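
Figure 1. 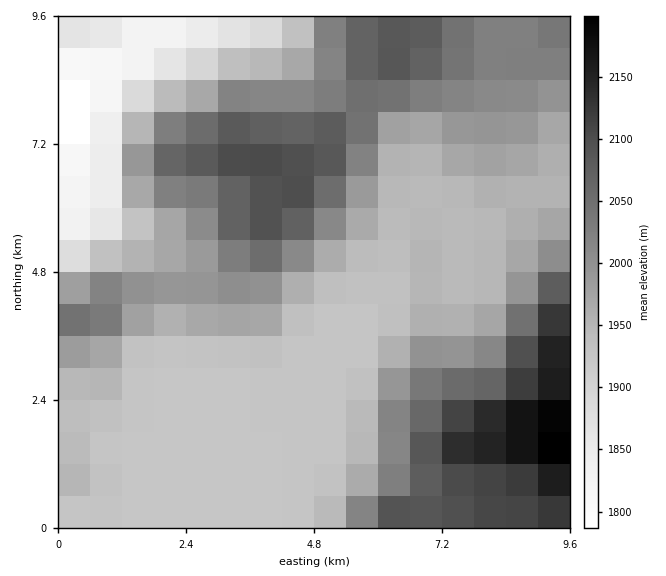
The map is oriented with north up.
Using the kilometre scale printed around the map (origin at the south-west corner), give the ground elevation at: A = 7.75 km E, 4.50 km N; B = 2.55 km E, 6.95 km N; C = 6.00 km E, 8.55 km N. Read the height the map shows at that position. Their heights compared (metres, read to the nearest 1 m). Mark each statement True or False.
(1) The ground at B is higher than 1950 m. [True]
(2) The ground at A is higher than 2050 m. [False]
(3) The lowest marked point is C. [False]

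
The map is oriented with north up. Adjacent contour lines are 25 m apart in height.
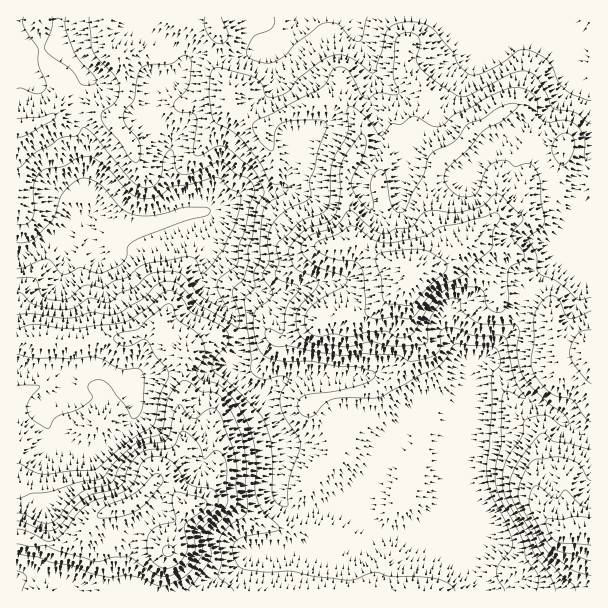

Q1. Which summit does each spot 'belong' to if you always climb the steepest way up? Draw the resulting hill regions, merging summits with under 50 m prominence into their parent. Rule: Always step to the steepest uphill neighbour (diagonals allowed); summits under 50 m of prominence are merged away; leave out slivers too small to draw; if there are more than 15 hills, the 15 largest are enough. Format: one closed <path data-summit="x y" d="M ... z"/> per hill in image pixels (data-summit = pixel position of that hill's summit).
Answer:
<path data-summit="591 531" d="M591 16l-574 0-1 239 5 1 8-3 33-18 10-13 17-8 6 0 18 12 24 0 30-6 15-6 27-3 21-9 15-10 31 0 6-4 12 0 15-4 29 2 22-4 8 20 7 2 15-4 8-2 2-4 0-15 7-28 1 10 5 5 39 10 13 2 10-16 17-17 15-7 14-12 22-12 11-10 0 3-4 4-8 18-2 11 0 12 14 33 9 5 10 2 4 9 8 9 6 1z"/><path data-summit="168 551" d="M189 214l-7 0-15 6-30 6-24 0-15-10-9-2-17 8-10 13-33 18-13 4 0 111 38 0 14 5 16-6 17 0 19 12 14 22 0 13-6 11-20 17-19 9-15-1-14-6-8-9-6-12-4-13 0-6-4 4-22-1 0 184 464 1 1-5-9-18-5-5-23-10-37-19-32-1-10-11-21-12-15-5-33 4-8-4-6-6-2-20 6-28 0-12-20-39-18-15-18-18 10-18-2-23-9-16-23-21-2-6-2-12 4-14 0-7-10-15-3-17z"/><path data-summit="411 269" d="M554 104l-11 10-22 12-14 12-15 7-17 17-10 16-13-2-39-10-5-5-1-10-7 28 0 15-2 4-8 2-15 4-7-2-8-20-22 4-29-2-15 4-12 0-6 4-31 0-24 14-18 6-15 1 5 6 3 17 6 9 16 7 8 8 14 19 25 23 12 19 7 21 0 32-2 8 17-6 31 2 6 24 4 11 2 2 15 1 11 5 23 17-1 8 10-11 8-16 8-9 4-1 15 0 14 5-2 22 21-49 1-21 8-6 11 0 39 40 28 14 9 8 18 12 10 3 0-225-7-2-8-9-4-9-10-2-9-5-14-33 0-12 2-11 8-18 4-4z"/>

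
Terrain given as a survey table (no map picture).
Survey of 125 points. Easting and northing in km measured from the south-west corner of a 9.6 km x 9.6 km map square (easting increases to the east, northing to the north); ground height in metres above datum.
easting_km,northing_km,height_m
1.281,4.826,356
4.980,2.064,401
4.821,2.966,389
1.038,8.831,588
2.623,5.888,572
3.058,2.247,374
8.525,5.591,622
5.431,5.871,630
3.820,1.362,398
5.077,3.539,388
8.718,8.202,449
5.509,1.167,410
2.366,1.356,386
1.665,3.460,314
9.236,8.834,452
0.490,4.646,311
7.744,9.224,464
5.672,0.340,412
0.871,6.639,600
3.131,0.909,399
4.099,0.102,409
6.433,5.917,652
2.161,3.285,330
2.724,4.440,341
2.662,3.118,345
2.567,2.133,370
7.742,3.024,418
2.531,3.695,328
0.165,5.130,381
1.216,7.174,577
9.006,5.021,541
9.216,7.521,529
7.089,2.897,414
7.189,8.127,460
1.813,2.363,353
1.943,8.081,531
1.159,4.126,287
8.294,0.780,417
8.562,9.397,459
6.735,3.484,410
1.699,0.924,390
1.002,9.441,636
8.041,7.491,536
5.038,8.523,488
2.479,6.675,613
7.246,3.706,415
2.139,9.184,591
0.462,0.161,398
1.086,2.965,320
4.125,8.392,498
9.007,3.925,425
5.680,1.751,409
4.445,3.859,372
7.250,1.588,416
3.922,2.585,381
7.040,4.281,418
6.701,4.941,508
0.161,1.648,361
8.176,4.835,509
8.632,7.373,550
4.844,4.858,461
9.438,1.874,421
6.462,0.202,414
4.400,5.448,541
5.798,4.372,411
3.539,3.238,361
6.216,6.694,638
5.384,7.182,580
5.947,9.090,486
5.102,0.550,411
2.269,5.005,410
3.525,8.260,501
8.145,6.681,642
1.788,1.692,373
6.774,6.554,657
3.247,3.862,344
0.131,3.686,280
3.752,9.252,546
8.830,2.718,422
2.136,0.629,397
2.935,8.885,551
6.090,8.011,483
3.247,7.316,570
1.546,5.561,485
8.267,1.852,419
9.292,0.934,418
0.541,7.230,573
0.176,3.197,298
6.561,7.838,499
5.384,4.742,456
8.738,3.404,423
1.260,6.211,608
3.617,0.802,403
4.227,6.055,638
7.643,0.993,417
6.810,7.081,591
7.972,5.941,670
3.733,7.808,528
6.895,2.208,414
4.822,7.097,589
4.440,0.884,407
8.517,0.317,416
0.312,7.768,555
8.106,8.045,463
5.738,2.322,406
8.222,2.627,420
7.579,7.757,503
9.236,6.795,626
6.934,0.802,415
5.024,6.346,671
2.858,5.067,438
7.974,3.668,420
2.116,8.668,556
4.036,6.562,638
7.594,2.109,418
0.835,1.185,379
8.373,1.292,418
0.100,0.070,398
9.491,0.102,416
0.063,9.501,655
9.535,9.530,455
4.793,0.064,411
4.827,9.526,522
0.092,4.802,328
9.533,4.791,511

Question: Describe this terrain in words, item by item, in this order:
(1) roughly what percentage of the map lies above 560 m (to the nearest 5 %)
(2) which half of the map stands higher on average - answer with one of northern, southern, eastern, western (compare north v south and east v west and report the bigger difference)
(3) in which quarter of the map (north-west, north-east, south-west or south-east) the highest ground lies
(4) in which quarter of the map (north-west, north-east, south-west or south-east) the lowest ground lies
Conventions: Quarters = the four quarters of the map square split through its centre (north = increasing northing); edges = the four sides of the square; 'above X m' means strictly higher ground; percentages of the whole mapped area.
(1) Roughly 25 % of the ground is higher than 560 m.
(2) Taken as a whole, the northern half is higher than the southern.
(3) The highest point lies in the north-east quarter of the map.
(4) Look to the south-west quarter for the lowest ground.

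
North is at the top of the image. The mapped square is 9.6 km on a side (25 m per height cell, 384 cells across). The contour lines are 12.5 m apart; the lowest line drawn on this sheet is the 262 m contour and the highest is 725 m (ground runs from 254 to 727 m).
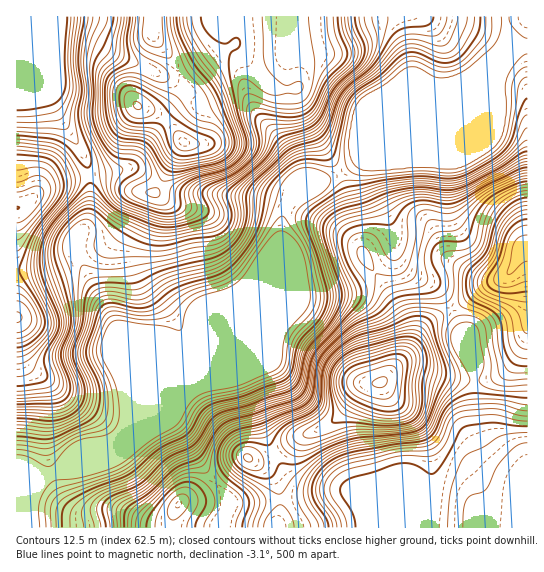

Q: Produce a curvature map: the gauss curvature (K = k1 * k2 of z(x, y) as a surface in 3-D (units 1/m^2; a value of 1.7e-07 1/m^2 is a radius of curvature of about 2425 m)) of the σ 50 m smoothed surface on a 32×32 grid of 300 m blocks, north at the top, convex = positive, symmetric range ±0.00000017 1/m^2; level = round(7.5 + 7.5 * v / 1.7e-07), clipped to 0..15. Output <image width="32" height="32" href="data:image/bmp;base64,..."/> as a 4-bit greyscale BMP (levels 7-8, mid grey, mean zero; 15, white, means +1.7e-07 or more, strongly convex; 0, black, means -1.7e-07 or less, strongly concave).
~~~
<image width="32" height="32" href="data:image/bmp;base64,Qk12AgAAAAAAAHYAAAAoAAAAIAAAACAAAAABAAQAAAAAAAACAAATCwAAEwsAABAAAAAAAAAAAAAAABEREQAiIiIAMzMzAERERABVVVUAZmZmAHd3dwCIiIgAmZmZAKqqqgC7u7sAzMzMAN3d3QDu7u4A////AHeIiHqHaIZ6mKlXiId4h3d2iFZ2a8hppGZpd3iIeId4d1dniIrXWHRlbJh4h3iHiIdoiKiIkQemdFuoeId3d4imWIiIeHAv9lVYqHqVWIeIhkuWd1ann8A8l2doYCeHeId3Rmh513p0fFQ0i+d8iHeHmkV3iGJHd3gAJ537eoiImMxld4d0WqacROuZdkRGh4nYZneId3iH/4/7m3h0VodBCbp4iIiIeOc/+nvJZ3h4hkirh4d3iIdQCIh5qJp3id7Xa6d3d4iHdZpGh0NbqXjbhmqnZoiIiHjLI3d4InlVh3U2eYiKd3iIujRmeHNZdheGRnh3eHR3iHhmV4eXnccnl2iHd3iGeIiXmXh3g1ZXRtl4d3eIiHiKmKqIiJfKiVXdlmdVd4t2hlq5d4d3h7uni/dXjZa8dlM5mGZ6ZGZ6i6Qk/Mt4dXh2d2d4rVFZioqzA5pQKkFqqYk2Z4iJeYp6llU9YWe6d420Ood1nrh1iIaVTJz6/2VJYniId3iLoHdkaYgmt95RB1KIiIiIiMGHZGi9Q3lHp2mViIiIiIiHiIZ334d4dlec5++HiIiIhYirmfuGeYVYeaKdZ4d3d3mIh2Nyh2dmd4djh1e4RXd4iHeHYXZod4eHeflGqKp3d4h3h2u2iIiHd3d3NFaIdneIiFimhqmHeHd3eoZoiId4"/>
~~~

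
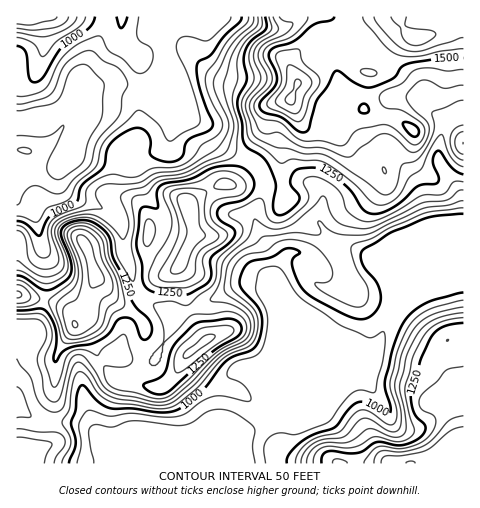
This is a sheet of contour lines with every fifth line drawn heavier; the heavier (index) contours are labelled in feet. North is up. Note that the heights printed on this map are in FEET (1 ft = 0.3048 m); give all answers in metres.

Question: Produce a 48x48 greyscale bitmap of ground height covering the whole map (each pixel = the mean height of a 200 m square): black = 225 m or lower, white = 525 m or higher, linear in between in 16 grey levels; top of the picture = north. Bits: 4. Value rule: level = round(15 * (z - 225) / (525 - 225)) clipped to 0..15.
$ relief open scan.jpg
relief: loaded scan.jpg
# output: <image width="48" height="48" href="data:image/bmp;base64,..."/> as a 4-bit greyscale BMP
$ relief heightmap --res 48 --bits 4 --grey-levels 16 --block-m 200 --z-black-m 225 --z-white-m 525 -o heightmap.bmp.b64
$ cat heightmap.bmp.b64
<image width="48" height="48" href="data:image/bmp;base64,Qk32BAAAAAAAAHYAAAAoAAAAMAAAADAAAAABAAQAAAAAAIAEAAATCwAAEwsAABAAAAAAAAAAAAAAABEREQAiIiIAMzMzAERERABVVVUAZmZmAHd3dwCIiIgAmZmZAKqqqgC7u7sAzMzMAN3d3QDu7u4A////AHd2VDMiIiIiIiIiIiI0RFeImImaq7u7u3d2ZUMiIiIiIiIiIiM0RFZ4h3iZmZqru2ZmZUMiIiIiIiIiIiMzREVmZneHd4iau2ZVVUMiIiIiIiIiIiIzMzNEVWZmZniJqlVVVDMzMyIzMzIiIiMzMzMzRVZVVniJmlVVVUMzQzRERDMiIzMzMzMzNFVERoiZmVVWZUNEVVVmZUMzMzMzMzMzNEREVomZmVVndURFZ3eIdlQzMzMzMzMzMzM0V4mZmVVndkRXeIiIh2VEMzMzMzMzMzM0V4iZmVZndlVnd3d4iIZUMzMzMzMzMzM0VniJmWZnhlZ3d3d3iZhlQzMzMzMzMzM0VniJmWZnh2Z3d3d3iZmGVEMzMzMzMzMzRniImWZniId3d3d3iZmYdlQzMzMzMzMzRXeImWZniamId3iHeJmZmHVDMzMzMzMzRWeImWZnirqph3iHd4iZmHZDMzMzMzMzRFZ4iGZnmrqpiIiHd3eIiHVDMzMzNERDNFVnd4iImqqqmIh3d3d3d2VDMzM0RFREM0RVZqmZmqqqmYd3d3dmZlQzMzREVVVEMzRERamIiau6qHeIiIh2VUMzM0RVVVVEMzMzRJh3eJu7qHiZmZmHVEMzM0VVVVVDMzMzM3dmZ5u7l3iZqqmHZEMzNEVFVVRDMzMzM2ZVZ5u6h3iJqqmHZURDRERFVVQzMzMzM2VVaKu5d3iJmqmIdlVURERVVUQzMzMzM2VFabupdniYmqqZh2VVREVVVVRDMzMzM2VFebuodniYmaqpmHZmVVVVVWVUQzMzM1RFeJmHZniYiaqph3ZndmZmZmdmVEMzMzM0VndmZniIirqYd3Z3h2Zmd3d3ZlRERDMzRFVWZniImrqYh3d4iHZmd4iIh2ZVVSMzM0VWZnd4mqqZmId4iIdmd4iZmHd3ZiMyI0VWZmZ4mZmZmZh4iHdneImamYiHdiIiIjRVVVVnd4iZmYh4iHd3iJmqqYiIdyIiEiM0VUVVVWeIiIiIiIiImaqqqZiIiCIiERI0RURERFZnd3eImJmZmqqqqZmIiSIiIRI0RURENEVWZ4iJmaqqqqqqqqqImiIiIRIjRERENERVZ4maqru7u6qqqruYmxESIhEjNERDMzRFV4mqq8u7u7uqq8upmhERIhEiM0QzMzNEV4q7vMy7u7u7vLupmREREhEiIzMzMzNFZ5q8zdy7u7y7u7qZmSIiIREiIzMzMzNFZ5vN3ty7u7y7uqqqmTMyIRESIjMzMzRWZ5q83u3Lu7u7qqqqqkRDIhEiIjMzMzRWZ4mr3u3Mu7zLu6qqqkREMhEiIjMzMzRWZ4mrzu3MvMzMy7qqukREMiIiIzMzMzRVZ4mr3dzMzMzMzLu7u0RUQyIjM0QzM0RFZ4m83czMzMzMzMzMzERVQzMzNEMzM0REVom8zMzMzMzM3d3d3FVVVEMzREMzMzM0RXiau8zMzMzN3u7u3WZmZVRDREMzMzMzRFaJqrzMzMzd7u7u3Xd3dlVEREMzMzMzNEZ5qqvMzMze7u7d3Q=="/>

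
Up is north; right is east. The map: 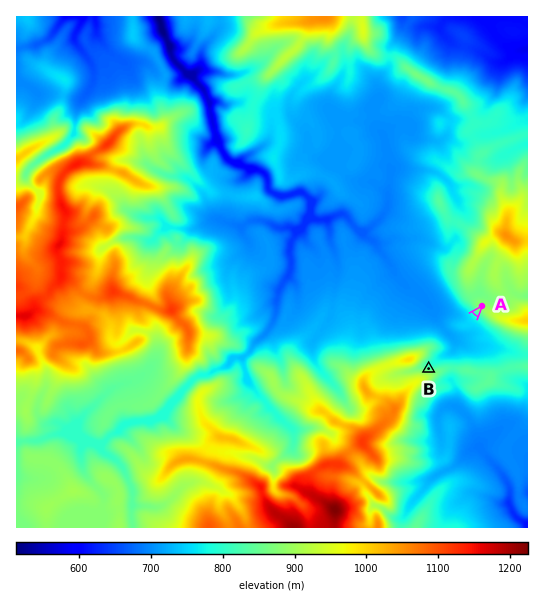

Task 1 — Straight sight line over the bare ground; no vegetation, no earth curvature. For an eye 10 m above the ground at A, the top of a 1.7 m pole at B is in view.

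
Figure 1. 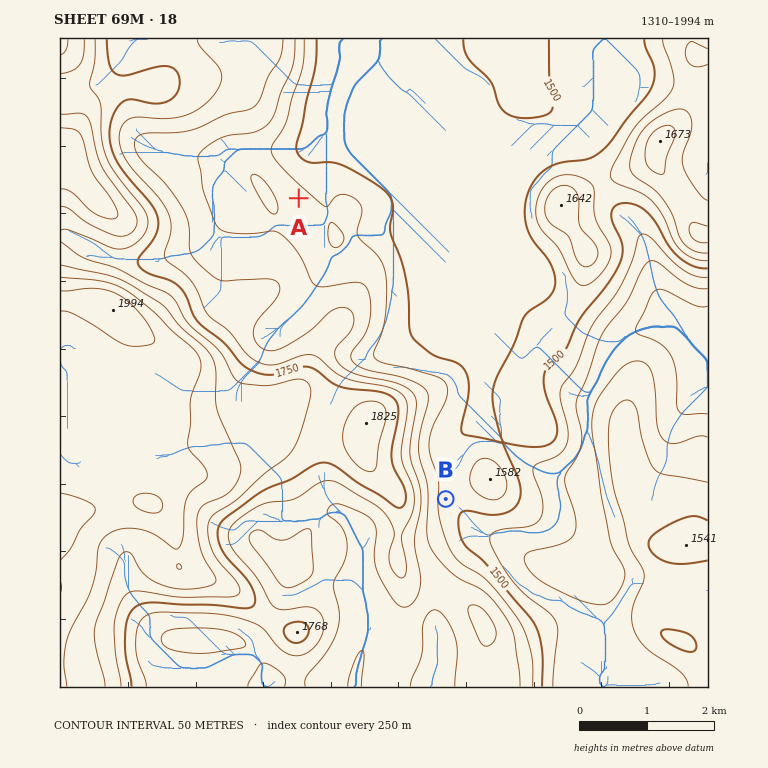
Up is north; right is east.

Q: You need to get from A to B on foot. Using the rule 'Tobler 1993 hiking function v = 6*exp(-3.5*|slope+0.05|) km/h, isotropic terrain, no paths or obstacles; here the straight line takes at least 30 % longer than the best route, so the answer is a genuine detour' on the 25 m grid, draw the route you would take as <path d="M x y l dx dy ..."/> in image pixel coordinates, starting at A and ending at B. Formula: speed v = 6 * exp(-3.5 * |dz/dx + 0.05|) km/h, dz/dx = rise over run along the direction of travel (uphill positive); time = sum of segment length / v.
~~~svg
<path d="M299 198l25 25 44 22 17 17 51 102 5 5 10 20 0 25-5 11 0 74"/>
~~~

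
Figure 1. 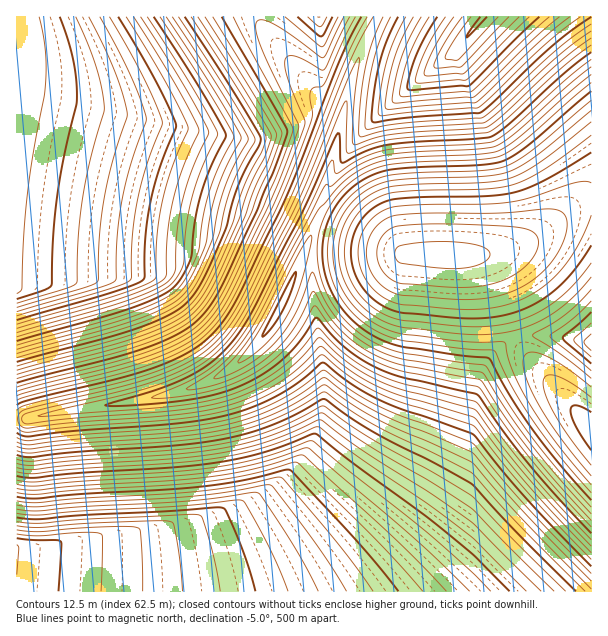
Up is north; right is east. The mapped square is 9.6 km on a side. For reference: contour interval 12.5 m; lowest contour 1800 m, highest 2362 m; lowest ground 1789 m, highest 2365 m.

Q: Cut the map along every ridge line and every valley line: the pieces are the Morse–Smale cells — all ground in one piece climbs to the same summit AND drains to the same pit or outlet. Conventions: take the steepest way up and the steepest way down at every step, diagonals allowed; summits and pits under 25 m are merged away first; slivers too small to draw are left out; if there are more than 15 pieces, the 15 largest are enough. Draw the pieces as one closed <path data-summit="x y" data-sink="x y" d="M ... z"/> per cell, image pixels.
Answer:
<path data-summit="447 255" data-sink="17 549" d="M317 236l-7 3-20 48-26 49-27 28-15 10-25 12-45 12-95 14-41 8 1 172 306 0 13-6 26-16 16-14 32-34 29-40 13-24 12-29 10-36 12-30 15-17 17-8-8-33-16-39-9-10-81-2-18-6z"/><path data-summit="447 255" data-sink="17 41" d="M258 16l-242 1 1 403 135-22 45-12 25-12 15-10 21-20 12-17 20-40 16-39 6-12 90 16-18-17-56-44 0-12 16-72-28-14-51-63z"/><path data-summit="447 255" data-sink="483 17" d="M591 16l-213 0-17 35-11 32-19 81-3 27 47 37 30 26 65 2 33-4 28-12 44-35 10-5 6 0z"/><path data-summit="591 431" data-sink="17 549" d="M518 338l-17 8-15 17-12 30-10 36-12 29-36 57-38 41-16 14-38 22 268-1 0-163-58-65-11-13z"/><path data-summit="447 255" data-sink="591 344" d="M591 200l-6 0-10 5-30 25-29 17-19 6-19 2 11 4 10 16 20 63 9-2 26 0 38 6z"/><path data-summit="447 255" data-sink="318 17" d="M377 16l-117 0-1 4 11 16 46 57 28 13 17-55 17-33z"/><path data-summit="591 431" data-sink="591 344" d="M554 336l-26 0-7 1-3 4 16 22 57 64 1-83z"/>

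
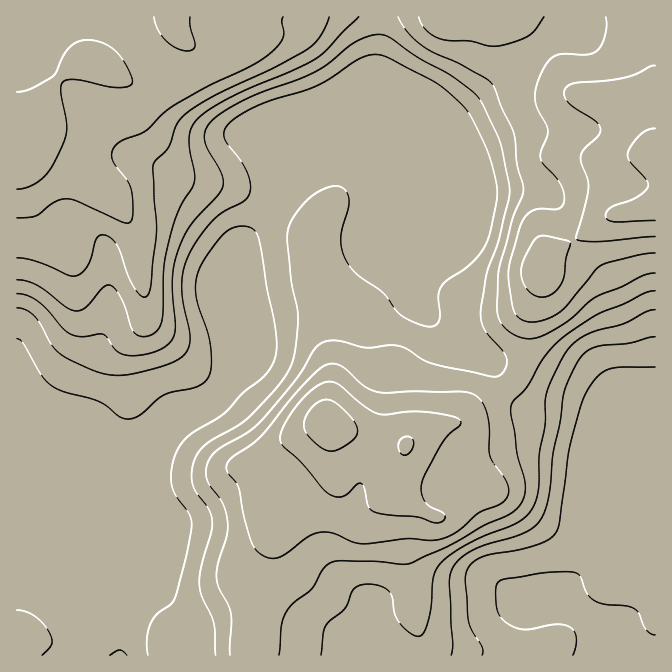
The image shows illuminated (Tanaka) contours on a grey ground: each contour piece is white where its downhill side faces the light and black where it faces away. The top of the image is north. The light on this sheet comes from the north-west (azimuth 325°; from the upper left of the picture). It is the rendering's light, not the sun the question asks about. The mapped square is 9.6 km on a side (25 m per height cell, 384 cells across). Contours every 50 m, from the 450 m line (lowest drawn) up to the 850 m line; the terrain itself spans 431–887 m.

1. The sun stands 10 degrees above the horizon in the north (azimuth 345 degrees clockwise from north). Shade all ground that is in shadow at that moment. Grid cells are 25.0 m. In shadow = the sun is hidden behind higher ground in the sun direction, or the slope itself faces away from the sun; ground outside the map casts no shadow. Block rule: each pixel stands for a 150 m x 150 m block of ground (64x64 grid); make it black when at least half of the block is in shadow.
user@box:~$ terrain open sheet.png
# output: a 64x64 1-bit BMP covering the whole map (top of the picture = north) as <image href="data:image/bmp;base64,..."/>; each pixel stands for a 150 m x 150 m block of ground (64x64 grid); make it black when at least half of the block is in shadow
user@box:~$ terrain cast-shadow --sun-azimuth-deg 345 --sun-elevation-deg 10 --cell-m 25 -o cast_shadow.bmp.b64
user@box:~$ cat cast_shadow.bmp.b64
<image width="64" height="64" href="data:image/bmp;base64,Qk0+AgAAAAAAAD4AAAAoAAAAQAAAAEAAAAABAAEAAAAAAAACAAATCwAAEwsAAAIAAAAAAAAA////AAAAAAAAAAAAAAAAAAAAAAAAAAAAAAAAAAAAAAAAAAAAAAAAAAAAAAAABwAAAAAAAAAPwAAAAAAAAB/wAAAAAAAAP/AAAAAAABB/+AAAAAAAMH/4AAAAAAAw//gAAAAAAAD/+AAAAAAAAD/4AAAAAAAAB/gAAAAAAAAB8AAAAAAAAAAAAAAAAAAAAAAAAAAAAAAAAAAAAAAAAAAAAAAAAAAAAAAAAAAAAAAAAAAAAAAAAAAAAAAAAAAAAAAAAAAAAAAAAAAAAAAAAAAAAAAAAAAAAADAAAAAAAAAAeAADgAAAAAD4AAfAAAAAAfwAB8AAAAAB/gADwAAAAAP/AAGAAAAAB/8AAAAAAAAH/5AAAAAAAAP/8AAAAAAAAf/wAAAAAAAAf/AAAAAAAAAf4AAAAAAAAADAAAAAAAAAAMAAAAAAAAADwAAYAAAAAAfAAB4AAAAAD8AAHwAAAAAHwAAPAAAAAAAAAA8AAAAAAAAAAgAAAAAAAAAAAAAAAAAAAAAAAAAAAAAAAAAAAAAAAAAAAAAAAAAAAAPwAAAAAAAAH/gAAAAAAAA//gAAAAAAAD//AAAAAAAAf/+AAAAAAAA//8AAAAAAAB//4AgAAAAAB//wHAAAAAAB//g8AAAAAAA/+DwAAAAAAAf8OAAAAAAAAPwAAAAAAAAAGAAAAAAAAAAAAAAAA=="/>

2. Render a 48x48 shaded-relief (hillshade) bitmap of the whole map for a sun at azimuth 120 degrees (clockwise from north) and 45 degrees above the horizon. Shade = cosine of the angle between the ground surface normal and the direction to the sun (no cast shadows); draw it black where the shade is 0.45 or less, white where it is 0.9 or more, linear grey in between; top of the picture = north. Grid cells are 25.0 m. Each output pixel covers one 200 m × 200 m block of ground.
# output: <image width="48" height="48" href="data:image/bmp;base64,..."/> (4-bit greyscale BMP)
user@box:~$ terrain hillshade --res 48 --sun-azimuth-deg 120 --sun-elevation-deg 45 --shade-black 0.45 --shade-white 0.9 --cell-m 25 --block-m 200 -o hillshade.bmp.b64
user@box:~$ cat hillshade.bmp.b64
<image width="48" height="48" href="data:image/bmp;base64,Qk32BAAAAAAAAHYAAAAoAAAAMAAAADAAAAABAAQAAAAAAIAEAAATCwAAEwsAABAAAAAAAAAAAAAAABEREQAiIiIAMzMzAERERABVVVUAZmZmAHd3dwCIiIgAmZmZAKqqqgC7u7sAzMzMAN3d3QDu7u4A////AJmZmql2eZdUWKuqqpmZiJu7qpmImamZiJmZmql2eJdUV6u6qpmYiKu7qZmIiZmZiJmZmZh2eIdlV5u6qqmYiavLqZmIiZmZiIiZmZh2d3dmeJq7qqqYiKvMupmYiJmZmYiZmZiHd2ZniJqru6qYiavMupmZmIiZmYmZmZiHdlVWiZqqu6qpmbzMupmZmYiJmZmZmZmIdlRFeJmqu6qqmr3ty6qpmZiImZmZmZmIh1Q0aJmqqqqqqr3u3Lu6qph3iJmZmZmIh2REV4mqqpmqqrzv7czLuqmHd4iZmZmYh2VEV4mqqZmqqprO7d3cuqmYh4iZmZmZiHZUVompmZiZqpmszd3ty6mZiIiZmZiIiHZlZniZmZmImpmZq83u26mZmZmZmYiIh2Vnd3iIiZmImqmIirze26qZmZmZmYiIh1RXiIiIiamHm7uYiavN26mZmZmZmYiIh1M1eIiIiaqXisupmqvN26mZmZmIiJmYh1MiRWeIiaqYibu6q6q93KmZmZmIiImZmHUyIjRniaqYeKuqu7q83KmZmZmYiImamYdkMhE1eZqXZ4mZu7q83LmZmZmZmYmaqZiHUxACaJmHZnd4q6q8zLqZmYiJmZmaqpmYdTAAN5mHdmZniqq8zLqZmYiJmZqqqqqph1IAJomId3d3iIm83MupmYeImZq7u7upmHQiNYmIiIiIiHis3cuqqXd4mYmrzMupmYZDRoiIiIiIiIis3cuqqnd4mYeKzMypmYZVV4iHiIh4iIms3ty7undnmpd5zcupmYZWd4iIiId3d3is3ty7u4dnm6dpzcupmYZneImZmId3ZVeb3tzMy4h4q6dpzduZmIZniJmZmYd3ZEaKzdzMzJiIq6h53tuZmHZniZmZmId3UzV6vMy8zJmJq6d63uyZmHZniZmZmId2UiN5q8u7u5mZq6d63u2pmHZniZmZmYh2QQJoq7uru5mZq6d63u3KmHZomamZmZiHUQFYmqu7u5mZq6iKze3bmHZomqqZmZmYYgFXiImru5mZqpmrzN3cuYdniaqpmZmZdABHdleaqqqpmZq7u8zcu5d3iaqpmZmZhRFHdkV4ibuqmJq7u7vMy6h3eJmpmZmZhjNXdlZ3eLu6mJqru6q7u6mHeImamZmZhkRnd2d4iKu6mZqqq6qqqpmIiImaqZmZhjRnd3eIiKqqqquqq7uqqZiIiIiZqZmYdURnd2d3eJqqqru7vMy6qZiIiIiJmZmYdVVnd2Zmd5mqmaqrzN3cupmYiIiJmZmIZVZ3d3d3d4iamZmrzN7u26mZmIiImZmHZWd3iIiIiIiZmZmavN3u7cu6mZiImZiHZmd3d4iIiIiJmZmZmrzd7t3Mu5mImZh3d3d2Z3d4iIiImZmZmZq83e3d3LqZmYiIiIh2ZnZniJiIiJmZmZmqvN3d3dupiIiImZmHd3dneJmIiImZiJmZmrvM3ty5h3iZmZmYiIh3d5mYiImYiJqYiJqrzdy5d3ipmZmZmYh3d5mZmYmIiaqYiJmavMy5dnmqmZmZmZiHeA=="/>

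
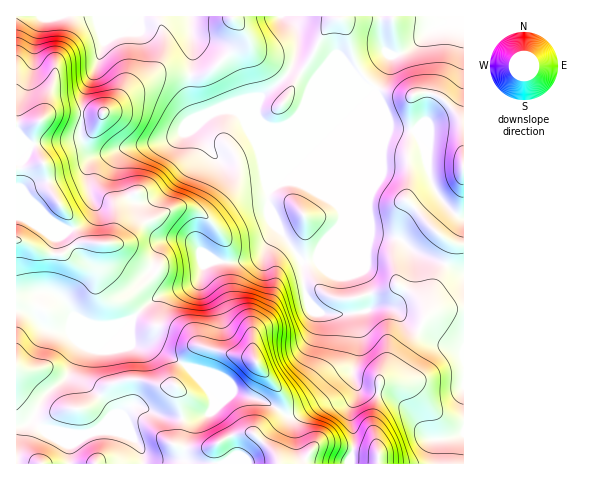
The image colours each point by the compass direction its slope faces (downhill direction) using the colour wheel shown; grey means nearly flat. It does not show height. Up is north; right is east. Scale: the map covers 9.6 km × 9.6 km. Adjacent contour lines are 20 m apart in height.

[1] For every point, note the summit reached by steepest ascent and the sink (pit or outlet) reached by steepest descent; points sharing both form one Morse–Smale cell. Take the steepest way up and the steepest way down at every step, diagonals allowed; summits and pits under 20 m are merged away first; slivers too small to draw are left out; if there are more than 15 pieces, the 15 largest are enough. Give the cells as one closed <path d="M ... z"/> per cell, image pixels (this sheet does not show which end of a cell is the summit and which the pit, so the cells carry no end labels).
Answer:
<path d="M376 93l-2 53-32 77-17 18-10 19-13 2-23-34-19 27-23 7-28 0-5 3-2 9-7 9-36 13-18 13-9 10-8 4-12 2-17 0-10-2-15 7-20 0-5-2-16-17-12-1-1 115 8 1 9-8 9 11 28 5 18 0 10-5 8-8 16-6 11-11 39 14 35-3 6-8 0-11-13-18 31 14 33 9 23 15 6 0 33-17 18-21 9-6 4 12 5 5 31 7 17 16 20 26 12 1-1 25 22 0 1-246-9-4-19-22-7-18-5-28-8-14-26-4z"/><path d="M374 90l-90 37-14 0-11-7-29-11-17 4-20 17 10 16-4 8-37 38-19 11-7 0-7-6-8-21 1-19 11-10-10 1-29 10-6 8-1 13 7 32-10 13-11 6-21-2-28-11-8 0 0 92 13 2 16 17 5 2 20 0 15-7 10 2 24-1 13-5 9-10 18-13 36-13 7-9 2-9 5-3 28 0 23-7 18-25-10-24 1-16 12-8z"/><path d="M140 16l-124 1 1 200 7 0 28 11 21 2 11-6 8-8 2-12-6-16-1-17 3-9 4-4 11-4-14-2-10-12-1-14 2-28 14-31 9-26 25-13z"/><path d="M353 372l-9 6-18 21-33 17-6 0-23-15-33-9-30-13 12 17 0 11-6 8-35 3-39-14-11 11-16 6-7 7 18 2 14 6 11 15 2 13 206 0 4-19-3-39 6-11 0-11z"/><path d="M190 16l-49 0-11 12-25 13-9 26-14 31-2 39 5 9 6 6 14 2 22-7 39-6 28-13 16-13-11 1-8-19-1-21 3-34z"/><path d="M452 16l-164 0 9 13 1 13-2 14-8 18-28 24-4 10 3 11 11 8 14 0 91-37 12-22 4-12 8-2 12-5 16-17 17-8z"/><path d="M463 16l-10 0-9 8-17 8-16 17-12 5-8 2-4 12-13 22 15 37 27 5 8 14 5 28 7 18 9 12 10 10 7 4 2-1z"/><path d="M287 16l-96 1 2 33-3 40 9 26 31-7 29 10-3-11 4-10 28-24 8-18 2-14-1-13z"/><path d="M375 91l-5 2-102 100 0 13 8 18 26 38 13-2 3-3 7-16 14-14 7-13 29-73z"/><path d="M357 385l0 10-6 11 0 15 3 13-3 30 90-1 0-25-11 0-20-26-17-16-9-3-19-3z"/><path d="M194 128l-28 13-35 7-8 6-2 7 0 15 6 18 6 8 10 1 15-7 41-42 4-8-10-15z"/><path d="M103 429l-15 5-18 0-26-4 26 16 0 18 73-1-1-12-11-15-14-6z"/><path d="M33 418l-9 8-8 0 0 37 53 1 1-18-22-12z"/>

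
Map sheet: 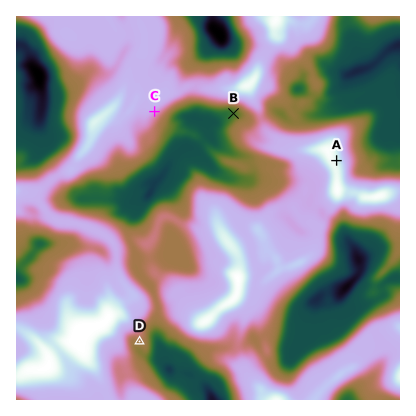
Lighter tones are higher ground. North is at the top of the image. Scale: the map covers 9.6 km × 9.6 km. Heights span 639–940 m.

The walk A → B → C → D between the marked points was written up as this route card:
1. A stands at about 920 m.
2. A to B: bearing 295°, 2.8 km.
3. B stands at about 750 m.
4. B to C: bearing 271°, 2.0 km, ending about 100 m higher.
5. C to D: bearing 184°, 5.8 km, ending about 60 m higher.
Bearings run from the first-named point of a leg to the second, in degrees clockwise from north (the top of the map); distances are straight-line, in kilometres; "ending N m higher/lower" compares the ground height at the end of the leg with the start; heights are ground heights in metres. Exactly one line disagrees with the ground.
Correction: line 5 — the sense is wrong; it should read lower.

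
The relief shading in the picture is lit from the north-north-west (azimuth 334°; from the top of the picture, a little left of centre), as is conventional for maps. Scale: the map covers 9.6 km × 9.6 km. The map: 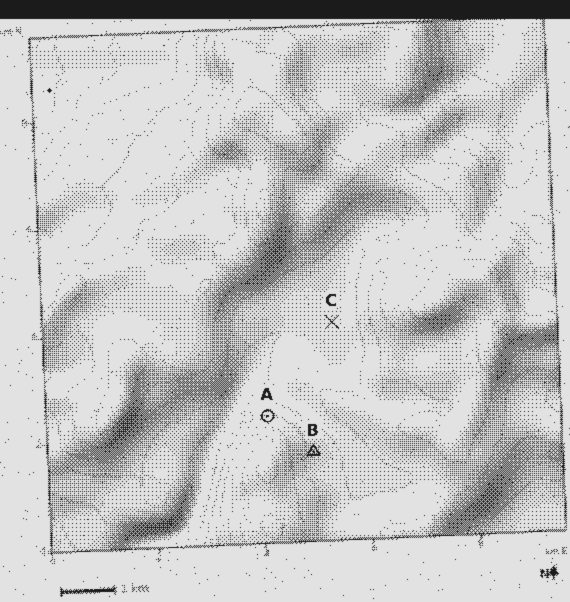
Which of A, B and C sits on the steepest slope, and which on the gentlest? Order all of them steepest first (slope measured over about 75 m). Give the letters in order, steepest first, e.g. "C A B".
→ A B C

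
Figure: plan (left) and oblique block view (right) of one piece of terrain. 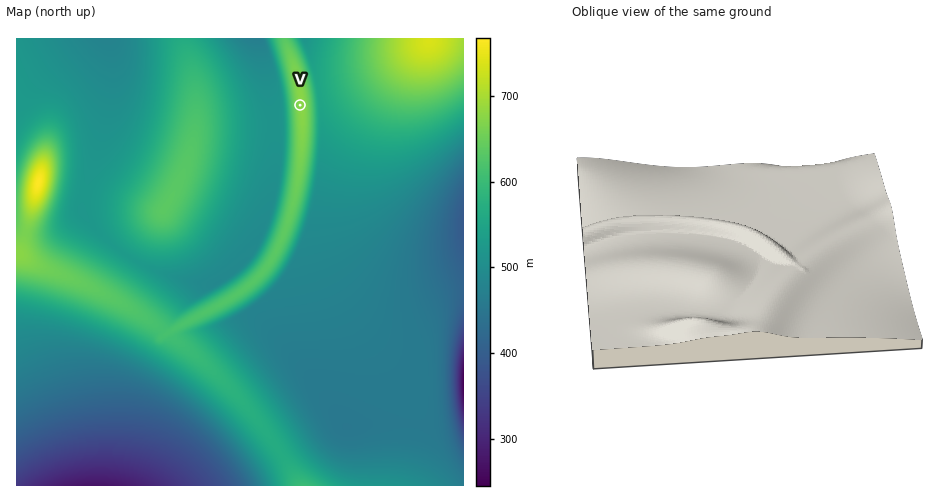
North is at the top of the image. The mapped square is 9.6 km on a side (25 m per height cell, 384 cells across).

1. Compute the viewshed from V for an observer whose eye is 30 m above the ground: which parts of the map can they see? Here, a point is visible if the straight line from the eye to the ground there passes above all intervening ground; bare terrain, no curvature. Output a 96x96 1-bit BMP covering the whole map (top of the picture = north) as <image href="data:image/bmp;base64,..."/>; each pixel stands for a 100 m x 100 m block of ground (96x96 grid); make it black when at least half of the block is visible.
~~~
<image width="96" height="96" href="data:image/bmp;base64,Qk2+BAAAAAAAAD4AAAAoAAAAYAAAAGAAAAABAAEAAAAAAIAEAAATCwAAEwsAAAIAAAAAAAAA////AAAAAAAAAAAAAAAAf/////8AAAAAAAAAf/////8AAAAAAAAAf/////8AAAAAAAAAf/////8AAAAAAAAAf/////8AAAAAAAAA//////8AAAAAAAAA//////8AAAAAAAAA//////8AAAAAAAAB//////4AAAAAAAAD//////4AAAAAAAAD//////wAAAAAAAAH//////gAAAAAAAAP//////gAAAAAAAAP//////AAAAAAAAAf//////AAAAAAAAA/g/////AAAAAAAAB+Af////AAAAAAAAD4Af////AAAAAAAAHgAP///+AAAAAAAAGAAP///+AAAAAAAAAAAP///+AAAAAAAAAAAH///+AAAAAAAAAAAH///+AAAAAAAAAAAH///+AAAAAAAAAAAH///+AAAAAAAAAAAH///+AAAAAAAAAAAH///+AAAAAAAAAAAH///+AAAAAAAAAAAD///+AAAAAAAAAAAD///+AAAAAAAAAAAD///+AAAAAAAAAAAD///+AAAAABAAAAAD////AAAAABwAAAAD////AAAAAH8AAAAD////AAAAAP/AAAAD////AAAAA//wAAAB////gAAAD//8AAAB////gAAAH//+AAAB////gAAAf///gAAB////wAAB////4AAB////4AAH////8AAB////8AAf/////AAB////8AB//////gAB////8AP//////wAB////8A//gAH//4AB////8H/8AAH//8AA////8f/wAAD//8AA////9//gAAD//+AA///////AAAD///AA//////+AAAD///AA//////8AAAD///gA//////4AAAH///gA////9/wAAAH///wA////8/gAAAP///wA////8fgAAAf///wA////wfgAAA////4A////gfgAAB////4A///+APwAAB////4A///8APwAAD////8A///4APwAAD////8A///wAPwAAB////8A///wAP4AAB////8A///gAP4AAA////+A///gAH4AAAf///+A///AAH8AAAf///+A///AAH8AAAP///+A///AAH8AAAP///+A///AAH8AAAH////B///AAH8AAAH////B///AAH8AAAH///vB///AAD8AAAD///vB///AAD+AAAD///vB///AAD+AAAD///nB///gAD+AAAD///nB///gAD+AAAD///nh///gAD+AAAB///nh///gAD+AAAB///nh///wAD+AAAB///nj///wCD+AAAB///nj///wD/+AAAB///nj///wD/+AAAB///nj///4D/+AAAB///Hj///4D/+AAAB///Hj///4D/+AAAB///HD///4D/+AAAB///PD///8D/+AAAB///PD///8D/+AAAB///OH///8D/+AAAD//+eH///8D/+AAAD//+cH///8D/+AAAD//+8H///8D//AAAD///4H///4D//AAAH///4H///4D//AAAH///4H///4D//AAAH///wH///4D//AAAP///gH///wA="/>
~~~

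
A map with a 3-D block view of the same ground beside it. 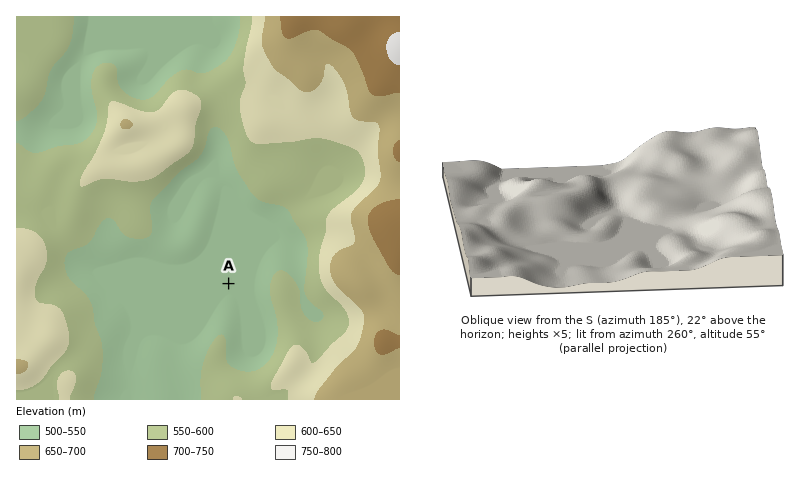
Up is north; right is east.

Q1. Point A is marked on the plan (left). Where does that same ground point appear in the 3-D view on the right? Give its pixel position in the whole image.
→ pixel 635 248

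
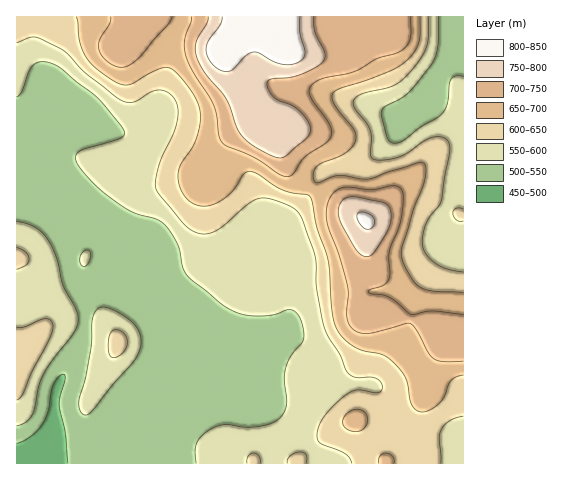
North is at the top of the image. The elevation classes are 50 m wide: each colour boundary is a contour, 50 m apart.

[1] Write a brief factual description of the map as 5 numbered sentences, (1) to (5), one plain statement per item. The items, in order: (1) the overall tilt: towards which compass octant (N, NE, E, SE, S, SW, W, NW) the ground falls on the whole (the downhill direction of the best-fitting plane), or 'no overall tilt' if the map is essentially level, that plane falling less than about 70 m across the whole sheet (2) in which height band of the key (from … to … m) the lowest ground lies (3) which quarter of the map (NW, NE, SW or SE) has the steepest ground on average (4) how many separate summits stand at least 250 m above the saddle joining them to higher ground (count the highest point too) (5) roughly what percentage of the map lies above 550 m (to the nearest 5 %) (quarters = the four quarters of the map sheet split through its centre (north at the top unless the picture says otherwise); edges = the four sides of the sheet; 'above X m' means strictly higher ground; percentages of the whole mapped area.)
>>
(1) The general tilt is down to the south-west (the land rises towards the north-east).
(2) The lowest ground lies in the 450–500 m band.
(3) Slopes are steepest in the north-east quarter.
(4) There is 1 summit with 250 m or more of prominence.
(5) About 70 % of the map lies above 550 m.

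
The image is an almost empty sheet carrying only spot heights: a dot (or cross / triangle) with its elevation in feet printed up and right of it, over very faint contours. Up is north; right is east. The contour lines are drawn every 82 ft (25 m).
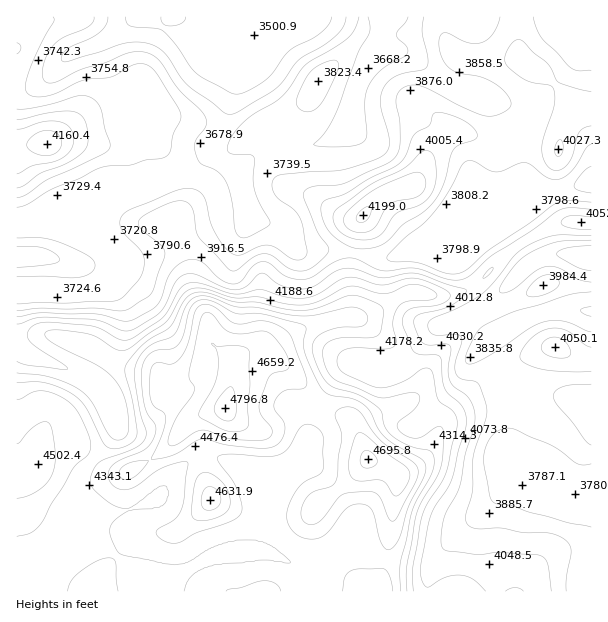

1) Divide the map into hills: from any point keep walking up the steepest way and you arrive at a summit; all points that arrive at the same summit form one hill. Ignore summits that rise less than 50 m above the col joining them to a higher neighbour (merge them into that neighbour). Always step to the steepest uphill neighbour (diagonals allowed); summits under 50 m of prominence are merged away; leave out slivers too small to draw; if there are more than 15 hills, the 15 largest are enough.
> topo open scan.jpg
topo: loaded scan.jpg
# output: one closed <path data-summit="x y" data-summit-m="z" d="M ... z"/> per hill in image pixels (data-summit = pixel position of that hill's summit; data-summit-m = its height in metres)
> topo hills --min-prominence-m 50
<path data-summit="225 408" data-summit-m="1462" d="M591 16l-337 1 0 18-16 40-14 47-8 15-8 7-6 17-20 13-21 7-9 0-23 9-15 8-8 8-4 9 1 21 18 22 0 12-7 12-13 7-21 3-64-1 1 301 575-1z"/><path data-summit="368 459" data-summit-m="1431" d="M473 319l-18 1-20 8-33 34-6 4-45-2-14 11-11 17-19 22 0 29-6 19-19 20-16 24-6 39-24 13 34-4 21 10 15 2 23-8 18-12 6 0 28 13 33 6 17 0 11-14 50-47 23-34 39 17 9 3 7-1-16-15-38-16-6-5 1-52 7-9-8-1-8-10-20-36 11-7-4-1z"/><path data-summit="363 215" data-summit-m="1280" d="M380 43l-8 10-16 31-8 38-10 12-23 11-22 0-14-3-16 8-17 13-18 2 13 18 6 17 13 22 18 4 8 8 4 9 6 5 7 4 36-2 45 9 38-12 125-53-1-2-10-4-12-6 2-66-7-7-46-17-15-2-17-10-30-25-12-5-15 0z"/><path data-summit="47 144" data-summit-m="1268" d="M254 16l-4 11-10 10-19 7-17 0-19-6-27-13-9-9-132 0-1 206 14 0 39-17 24 0 53-23 15-1 13-5 26-13 5-7 3-12 8-7 8-15 14-47 16-40z"/><path data-summit="210 500" data-summit-m="1412" d="M207 454l-10 2-9 6-18 17-9 14-12 9-14 6-18 4-12 0-19-18-1 19 12 30 14 9 12 10 48 9 14-1 27-11 22-1 24-11 6-16 2-24-7-9-16-29z"/><path data-summit="17 257" data-summit-m="1190" d="M116 196l-23 9-24 0-34 15-18 3-1 67 64 2 21-3 10-5 10-14 0-12-18-22-1-21 4-9z"/>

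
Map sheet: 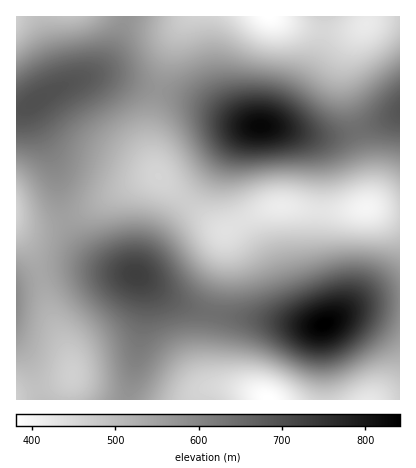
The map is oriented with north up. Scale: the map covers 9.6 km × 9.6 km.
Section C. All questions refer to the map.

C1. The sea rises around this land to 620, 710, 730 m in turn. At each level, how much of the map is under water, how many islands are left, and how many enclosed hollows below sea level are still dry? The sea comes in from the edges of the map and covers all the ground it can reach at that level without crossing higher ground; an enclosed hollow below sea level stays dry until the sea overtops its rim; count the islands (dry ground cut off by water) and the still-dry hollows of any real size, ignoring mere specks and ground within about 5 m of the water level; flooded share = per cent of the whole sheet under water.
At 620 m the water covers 71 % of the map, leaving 1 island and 0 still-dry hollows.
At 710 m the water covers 92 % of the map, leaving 3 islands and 0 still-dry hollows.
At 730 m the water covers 94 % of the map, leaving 2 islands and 0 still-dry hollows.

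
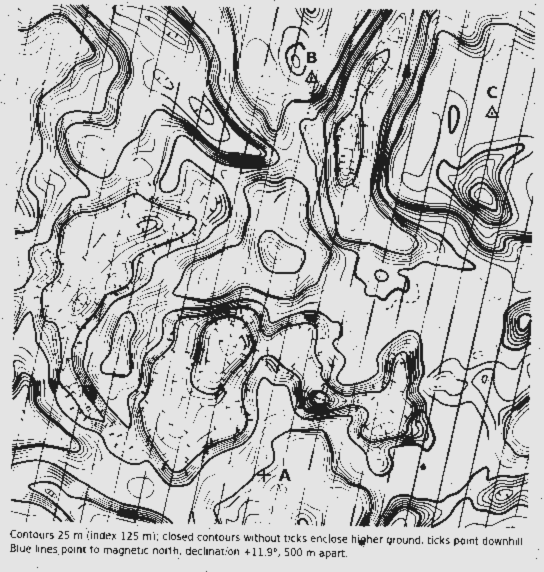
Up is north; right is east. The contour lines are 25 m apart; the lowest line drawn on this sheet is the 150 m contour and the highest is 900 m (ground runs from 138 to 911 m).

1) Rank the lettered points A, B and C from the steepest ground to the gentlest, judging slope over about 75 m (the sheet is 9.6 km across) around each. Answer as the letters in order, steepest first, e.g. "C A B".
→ A B C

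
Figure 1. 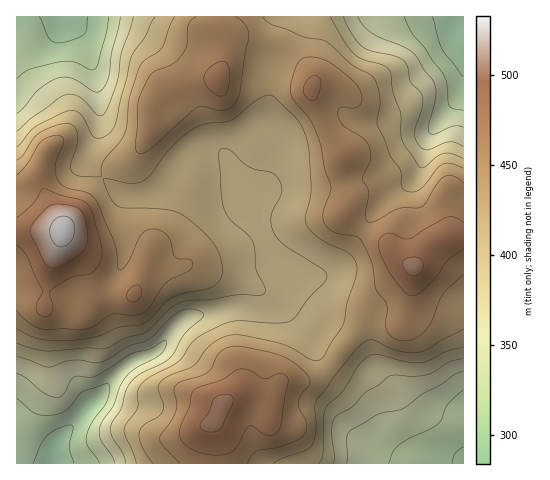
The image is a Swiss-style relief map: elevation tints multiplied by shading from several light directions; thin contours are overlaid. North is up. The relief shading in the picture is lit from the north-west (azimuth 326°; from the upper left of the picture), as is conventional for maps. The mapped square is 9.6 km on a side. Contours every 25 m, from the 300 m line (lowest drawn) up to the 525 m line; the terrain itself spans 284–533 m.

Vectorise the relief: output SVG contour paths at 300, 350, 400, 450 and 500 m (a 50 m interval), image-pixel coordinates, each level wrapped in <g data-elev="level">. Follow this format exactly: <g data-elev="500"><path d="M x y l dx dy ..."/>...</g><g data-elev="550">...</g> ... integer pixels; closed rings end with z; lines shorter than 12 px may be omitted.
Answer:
<g data-elev="300"><path d="M33 463l8-18 5-8 10-8 14-4 3 1 0 2-4 20 5 15"/><path d="M452 463l3-9 8-7"/><path d="M463 77l-21-27-10-33"/><path d="M88 17l-1 12-4 6-11 5-13 3-6-1-4-3-10-22"/></g><g data-elev="350"><path d="M347 463l1-7-1-18 4-8 27-16 26-6 19-15 18-9 14-10 8-3"/><path d="M17 373l9 5 20 16 7 3 6 0 5-4 6-12 4-4 4-1 12 1 6-1 34-22 20-5 12-8 4-1 0 7-5 7-25 14-10 9-7 11-6 18-12 18-2 7 1 7 12 18 3 7"/><path d="M463 127l-9-1-19 8-5-1-2-7 8-31-1-8-2-6-20-28-10-7-30-12-9-8-6-9"/><path d="M120 17l-8 36-3 24-7 13-4 2-3 0-21-13-7-2-8 1-9 3-11 8-15 19-7 5"/></g><g data-elev="400"><path d="M319 463l2-3 2-6 0-35 2-10 4-6 13-11 16-25 7-9 6-3 6-1 29 8 14 1 10-3 17-9 16-4"/><path d="M17 343l15 5 14 3 39-3 20 0 20-10 21-6 23-23 12-7 9-2 21-1 26-4 21 1 5-2 2-6-9-18-1-20-2-8-6-8-17-14-7-13-2-15-2-37 0-4 4-3 6 1 20 18 8 3 13 2 6 3 4 7 2 8-2 6-9 19 0 9 3 8 11 14 38 24 4 4-1 6-17 17-12 19-6 5-15 2-38-2-15 3-26 14-7 6-7 13-5 5-35 20-5 9-1 18-11 15-2 6 1 5 11 28"/><path d="M463 158l-11-4-7-1-8 4-12 10-4 1-2-1-17-27-1-27-8-21-4-22-5-4-21-6-9-6-8-11-16-26"/><path d="M155 17l-10 19-14 21-15 65-7 11-7 5-7-1-4-3-10-19-5-4-6-1-8 3-26 13-19 21"/></g><g data-elev="450"><path d="M247 463l5-8 5-4 24-5 16-6 7-5 2-5 1-6-8-15-1-7 3-7 8-10 1-4-2-5-6-7-17-12-16-5-33-6-8 2-7 4-5 5-5 12-4 4-26 9-6 4-1 5 3 13-1 7-5 11-10 12-1 5 3 7 17 17"/><path d="M17 310l11 12 13 7 37 1 10-1 7-3 17-12 22 1 10-3 6-6 16-23 6-4 17-8 4-7-4-5-10 0-4-2-7-21-8-6-8-1-6 2-5 4-14 28-4 6-4 1-4-27-19-43-9-8-22-5-8-8-2-7 1-8 8-23-1-3-2-2-9 0-11 5-14 23-10 11"/><path d="M463 183l-9-7-9 0-7 7-12 19-4 5-23 1-23 13-8 1-2-4-1-4 4-22-7-13 8-18 0-13-7-10-20-13-4-6-1-6 1-4 2-2 13 1 6-3 2-6-2-9-11-13-23-17-17-3-6 2-4 3-8 20 0 13 4 7 14 16 6 11 6 16 4 24 6 17-1 7-7 18 0 10 4 6 5 4 8 3 16 2 4 3 3 5 9 20 4 25 11 16-1 21 4 9 7 5 8 1 9-2 7-5 10-12 12-28 20-20"/><path d="M197 17l-6 3-3 5-1 20-5 10-10 9-20 9-11 19-3 13-3 40 1 6 3 2 6-1 8-5 44-39 6-2 20 4 7-2 5-5 5-12 9-56-4-10-10-8"/></g><g data-elev="500"><path d="M208 432l8-1 6-4 11-24 0-5-2-3-9 0-8 4-5 12-9 14 2 5z"/><path d="M411 276l6-1 5-5 1-7-4-5-10 0-6 4 1 8z"/><path d="M49 267l7 1 10-4 14-9 6-9 2-10-3-16-3-8-6-5-15-3-9 1-9 6-12 16-1 4 1 5 13 26z"/></g>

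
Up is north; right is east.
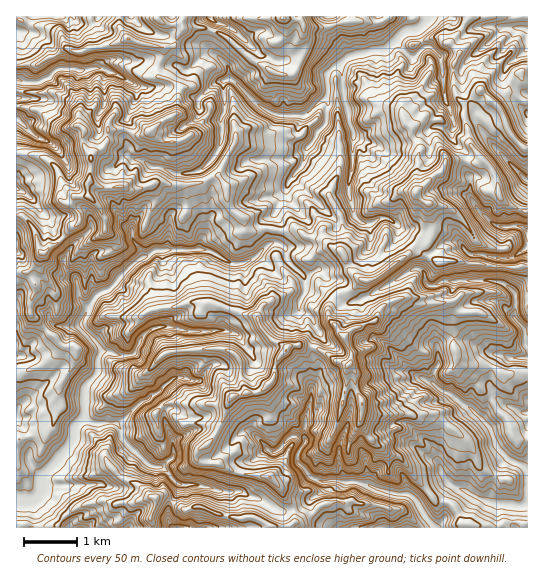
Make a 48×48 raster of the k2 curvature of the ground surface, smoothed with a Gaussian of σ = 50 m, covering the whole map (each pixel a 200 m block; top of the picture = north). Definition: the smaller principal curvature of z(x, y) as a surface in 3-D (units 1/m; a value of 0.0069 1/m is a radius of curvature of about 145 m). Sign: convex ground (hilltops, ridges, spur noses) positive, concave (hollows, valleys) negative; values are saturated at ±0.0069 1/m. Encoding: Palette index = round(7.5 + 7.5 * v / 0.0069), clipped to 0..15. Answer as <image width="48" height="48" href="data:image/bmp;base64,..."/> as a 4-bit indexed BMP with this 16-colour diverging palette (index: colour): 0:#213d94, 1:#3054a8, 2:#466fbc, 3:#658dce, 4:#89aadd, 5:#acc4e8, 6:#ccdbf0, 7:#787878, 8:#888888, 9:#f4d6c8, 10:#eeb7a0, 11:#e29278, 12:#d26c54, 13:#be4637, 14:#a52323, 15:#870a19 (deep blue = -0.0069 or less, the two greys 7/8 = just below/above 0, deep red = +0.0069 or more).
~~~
<image width="48" height="48" href="data:image/bmp;base64,Qk32BAAAAAAAAHYAAAAoAAAAMAAAADAAAAABAAQAAAAAAIAEAAATCwAAEwsAABAAAAAAAAAAlD0hAKhUMAC8b0YAzo1lAN2qiQDoxKwA8NvMAHh4eACIiIgAyNb0AKC37gB4kuIAVGzSADdGvgAjI6UAGQqHAIZ4VGV4NYcCJSJFaGeXZlMyFUYzSYh3aFVmdlZ2YWUad3dndDRVZ2hlaYQnNndlVXdmZ4d4Z2gXiHZmM0ZSeHiHdlBoeFNEVWZ2VEYyRodzQgABVohXRldRABV2YzZXdHZnZVNGd2YAFGd3aIhgAAATeBh2JmhYpIVWZ3eHZiAoeHhmZ4YQZyc0QkeDaGhlY2R1ZXiGYSYFlkdVNVUIeAkGZYZDiGd0JGR1VWeGE3cGmHR3YAUFhwUHhVNld4dThoWIVWZzN3gCR3ZGBoAAaAcndEVWd4gmhld4VFMxVnYZNHdkWJZgZjOFRDV2eIUmhVaHdEVVB5RVVEZnVnZQZ3CGdlh4ZVJndDZ3ljZoUFZXiFd1ZniAVoCWZnZFcidkNmV4ZUaHhwB4hTiIZ2VQdXJ3ZmaVA1hmhHdWdjVmeIEGEHdHSHZxVWYzZVUgaGZYd4d1Z1JGd3cwUnVEVHVWVXeHZEJSmHdYd2V3V3Fmc2dXRRJmNmVmR3lUNkdwWHd2NEZmeYIQAHh3d3eDVWlUVQZWUneAiHUyRFVoWVBngHh3h3hSZliFMYUCF3dCVlZXcEZVJAU1hQAAAAAVZ1ZlBmV0ZndldmZ4gDlhZBh0aGVHmIV2lVVDWGVYZmZWd3eHAjc0hxWVd4d1aHd1ZmYmZkZXd3d3dmhzCCdmgzBXRmZniIdjaIcmVmUzeId3V0MlFkdngHMDZmdmZmZkZ3ZkdmVjBHURVndzBXZlQFWAWIVXd3d1djdEZEeHcRcEAAADZXRWBVRWBIVYiHUShWQ3RWVVaFBJiGh2eDalB2N3cANVVgCEBpOHV4Y2RnZXZwAAAlZnYHVIcFIRIGeIcCREd5djc2Z0UFh2kDdUVQaXBocogneJhmeFdWhjlFZ4Y3dkgkdUeFJ0BIcpdWdnVVdzhlUBQFVmRncAAYYkNBVyQ2cndlZ4dUc2UoB2NVd2aHBHeHJXhkc0VkdVZ1hTRlVmJ3Bod1eHdhRoZgRXdWRHhmdneEh3dmR0h1CGZ2o0Mxl4ZldmU4ZXhHhmd2d3dnJneHB2d3d1ZiZocVZWM2VFZyIBAHY2d3cWd4B2ZnZHhTZ3Emd4BndkQTaHhQdjNWZFd4CEZmdFlFiCKIeAJ3d1R2Z3dyR3d4dBZ3FmRmhGclcxeXIDVWJlR4dWmGCHd3dzSIFGdmVHRXUmdCF3iJGFRpcwV2CHhnhWBYBkd4dDInJ2dCRVR3B2F2eYI0CGdQADY3CXaIaHJVZndHhkaGUYRWZnU6B3AGZyMzJHaIdlBmZ4VSM2V1codGZlMXGAN1aHNCeXZ4h3B1d1ZTE0ZVdIEDNXhiITeHd3VCZmd2VUJWlUZzYgUiYQSIh1ZmNGaIiGRDeWdjSCM3ZyeWiFEjAmVWZFRoFoZ0Z2ZDVmZmNxZUdVGGZ1aIZkVVZndSWHNGZod1M0ViFAKDJkcldkdXZ3h3ZVVWdxWIZndlZlRFgnlYUWVEVXZGZGhBJIZmYFRFZYVliHdDRIdjVTRIVlNGRWQnk4YxF4dohmNHmGiEZUM3VVVg=="/>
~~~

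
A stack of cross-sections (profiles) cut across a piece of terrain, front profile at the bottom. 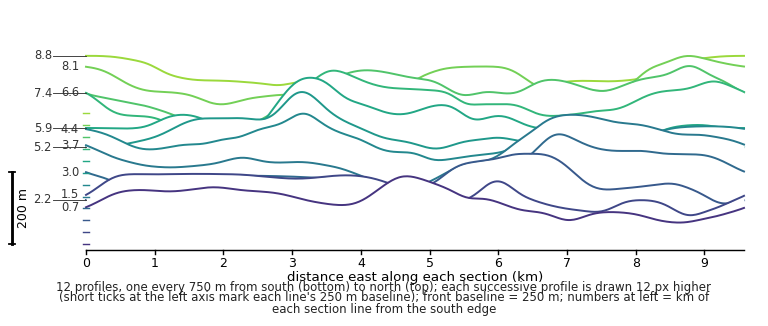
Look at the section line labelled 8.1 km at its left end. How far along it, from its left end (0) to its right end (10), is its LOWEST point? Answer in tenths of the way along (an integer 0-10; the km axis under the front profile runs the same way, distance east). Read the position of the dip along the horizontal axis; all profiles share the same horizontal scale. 2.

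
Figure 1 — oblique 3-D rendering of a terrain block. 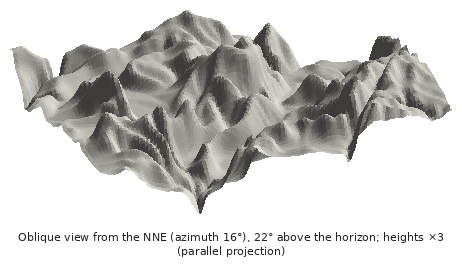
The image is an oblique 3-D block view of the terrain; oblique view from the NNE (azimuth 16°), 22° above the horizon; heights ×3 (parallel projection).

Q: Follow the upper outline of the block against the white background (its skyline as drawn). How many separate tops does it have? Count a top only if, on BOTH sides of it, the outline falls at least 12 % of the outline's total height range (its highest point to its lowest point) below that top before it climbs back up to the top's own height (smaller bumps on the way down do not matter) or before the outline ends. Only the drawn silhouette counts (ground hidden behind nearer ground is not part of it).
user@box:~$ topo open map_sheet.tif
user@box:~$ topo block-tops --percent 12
3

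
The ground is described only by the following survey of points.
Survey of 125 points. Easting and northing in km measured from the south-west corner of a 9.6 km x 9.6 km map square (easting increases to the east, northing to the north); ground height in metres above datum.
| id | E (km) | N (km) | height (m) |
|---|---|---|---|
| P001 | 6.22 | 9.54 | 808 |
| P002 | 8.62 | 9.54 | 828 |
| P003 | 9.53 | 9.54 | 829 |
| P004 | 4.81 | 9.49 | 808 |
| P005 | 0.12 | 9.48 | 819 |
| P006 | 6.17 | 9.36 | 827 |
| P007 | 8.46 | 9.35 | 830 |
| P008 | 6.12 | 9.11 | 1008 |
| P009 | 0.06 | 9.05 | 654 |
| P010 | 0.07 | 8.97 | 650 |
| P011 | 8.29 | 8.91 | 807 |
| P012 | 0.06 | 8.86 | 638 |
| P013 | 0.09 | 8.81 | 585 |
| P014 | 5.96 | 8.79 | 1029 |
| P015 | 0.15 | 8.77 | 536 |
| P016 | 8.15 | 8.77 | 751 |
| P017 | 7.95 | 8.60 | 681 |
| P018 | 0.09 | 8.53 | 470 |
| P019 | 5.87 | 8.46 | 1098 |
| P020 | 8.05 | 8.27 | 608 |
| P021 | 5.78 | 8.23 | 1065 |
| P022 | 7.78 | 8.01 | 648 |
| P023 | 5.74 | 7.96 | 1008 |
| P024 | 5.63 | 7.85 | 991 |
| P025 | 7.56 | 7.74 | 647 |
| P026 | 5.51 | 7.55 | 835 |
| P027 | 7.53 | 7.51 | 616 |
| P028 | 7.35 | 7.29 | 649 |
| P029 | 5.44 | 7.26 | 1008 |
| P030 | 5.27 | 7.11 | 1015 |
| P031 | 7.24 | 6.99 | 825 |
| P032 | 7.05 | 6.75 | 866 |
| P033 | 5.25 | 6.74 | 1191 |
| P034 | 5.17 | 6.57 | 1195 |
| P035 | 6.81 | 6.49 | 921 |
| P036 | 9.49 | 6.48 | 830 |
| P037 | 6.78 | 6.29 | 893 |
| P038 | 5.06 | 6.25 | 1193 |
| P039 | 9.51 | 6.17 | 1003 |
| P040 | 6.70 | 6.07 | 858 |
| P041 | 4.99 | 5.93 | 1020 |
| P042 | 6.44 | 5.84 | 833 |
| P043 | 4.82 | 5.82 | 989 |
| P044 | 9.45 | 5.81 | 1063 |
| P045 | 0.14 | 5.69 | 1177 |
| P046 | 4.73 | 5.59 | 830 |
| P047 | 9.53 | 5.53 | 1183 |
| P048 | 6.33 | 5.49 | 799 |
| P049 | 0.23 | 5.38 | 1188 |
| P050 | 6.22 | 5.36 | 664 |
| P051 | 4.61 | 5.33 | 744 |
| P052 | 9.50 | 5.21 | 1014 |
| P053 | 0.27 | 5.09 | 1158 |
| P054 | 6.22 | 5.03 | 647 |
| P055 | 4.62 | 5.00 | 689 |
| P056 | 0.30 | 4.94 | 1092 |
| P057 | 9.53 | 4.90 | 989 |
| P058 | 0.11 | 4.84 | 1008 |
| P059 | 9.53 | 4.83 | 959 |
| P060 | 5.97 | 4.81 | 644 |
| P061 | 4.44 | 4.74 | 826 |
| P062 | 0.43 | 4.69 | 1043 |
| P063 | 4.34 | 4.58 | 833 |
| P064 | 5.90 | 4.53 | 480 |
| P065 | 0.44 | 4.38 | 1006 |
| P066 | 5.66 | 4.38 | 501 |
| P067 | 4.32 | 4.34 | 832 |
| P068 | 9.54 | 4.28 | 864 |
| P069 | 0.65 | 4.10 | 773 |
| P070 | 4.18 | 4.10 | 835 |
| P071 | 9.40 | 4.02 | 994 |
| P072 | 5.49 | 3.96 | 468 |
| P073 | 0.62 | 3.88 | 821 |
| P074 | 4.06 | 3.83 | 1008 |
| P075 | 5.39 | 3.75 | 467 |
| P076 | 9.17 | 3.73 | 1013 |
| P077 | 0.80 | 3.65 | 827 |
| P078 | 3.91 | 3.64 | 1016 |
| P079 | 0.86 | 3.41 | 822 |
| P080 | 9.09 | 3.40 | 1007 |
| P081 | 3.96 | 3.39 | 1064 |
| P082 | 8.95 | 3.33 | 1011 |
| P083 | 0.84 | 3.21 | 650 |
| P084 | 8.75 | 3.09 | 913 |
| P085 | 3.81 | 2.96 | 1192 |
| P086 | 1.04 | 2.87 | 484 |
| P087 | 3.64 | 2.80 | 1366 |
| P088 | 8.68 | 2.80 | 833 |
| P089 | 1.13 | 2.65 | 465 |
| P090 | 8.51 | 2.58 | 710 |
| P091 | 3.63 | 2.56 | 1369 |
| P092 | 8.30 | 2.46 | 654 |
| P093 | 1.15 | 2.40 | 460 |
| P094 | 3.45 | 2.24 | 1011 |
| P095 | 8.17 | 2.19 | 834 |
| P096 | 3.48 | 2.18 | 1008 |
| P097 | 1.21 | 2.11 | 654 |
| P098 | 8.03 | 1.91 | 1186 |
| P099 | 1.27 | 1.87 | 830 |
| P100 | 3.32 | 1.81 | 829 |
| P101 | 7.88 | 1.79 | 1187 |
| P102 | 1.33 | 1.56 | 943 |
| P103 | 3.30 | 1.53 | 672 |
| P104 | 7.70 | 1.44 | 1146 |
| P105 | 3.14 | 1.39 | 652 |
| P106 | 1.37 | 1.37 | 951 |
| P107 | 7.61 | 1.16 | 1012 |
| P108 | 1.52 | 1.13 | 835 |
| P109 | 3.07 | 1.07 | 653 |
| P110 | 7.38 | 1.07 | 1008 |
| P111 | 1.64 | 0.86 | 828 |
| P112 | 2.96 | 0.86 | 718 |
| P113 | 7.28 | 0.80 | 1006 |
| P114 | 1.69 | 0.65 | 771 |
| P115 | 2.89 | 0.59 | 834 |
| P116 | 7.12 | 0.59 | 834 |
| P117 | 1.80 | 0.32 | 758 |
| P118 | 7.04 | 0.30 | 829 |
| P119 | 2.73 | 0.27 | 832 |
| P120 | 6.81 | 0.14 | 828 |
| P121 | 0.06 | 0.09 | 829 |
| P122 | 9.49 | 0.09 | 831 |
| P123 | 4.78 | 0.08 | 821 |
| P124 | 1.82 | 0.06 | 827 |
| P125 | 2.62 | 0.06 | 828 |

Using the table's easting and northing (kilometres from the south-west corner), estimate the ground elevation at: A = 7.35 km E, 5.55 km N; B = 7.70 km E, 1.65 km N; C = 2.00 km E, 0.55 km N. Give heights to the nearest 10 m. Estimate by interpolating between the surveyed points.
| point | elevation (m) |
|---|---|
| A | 830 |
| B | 1140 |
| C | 750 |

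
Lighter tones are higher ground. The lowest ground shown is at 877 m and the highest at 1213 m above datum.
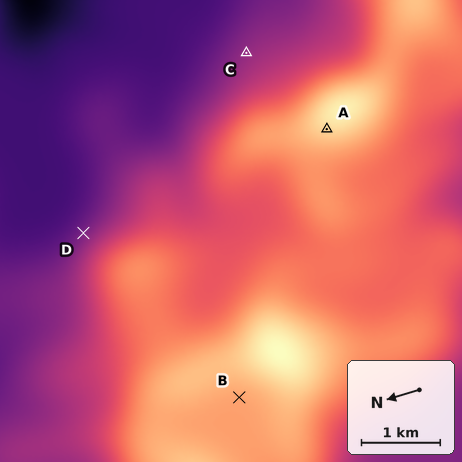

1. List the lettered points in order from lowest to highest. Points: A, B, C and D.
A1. D C B A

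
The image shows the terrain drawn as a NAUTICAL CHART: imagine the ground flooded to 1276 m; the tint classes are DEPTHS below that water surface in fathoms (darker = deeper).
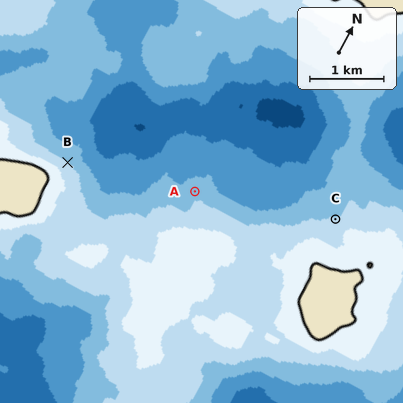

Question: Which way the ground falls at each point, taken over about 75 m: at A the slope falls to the NW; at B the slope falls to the N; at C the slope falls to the NW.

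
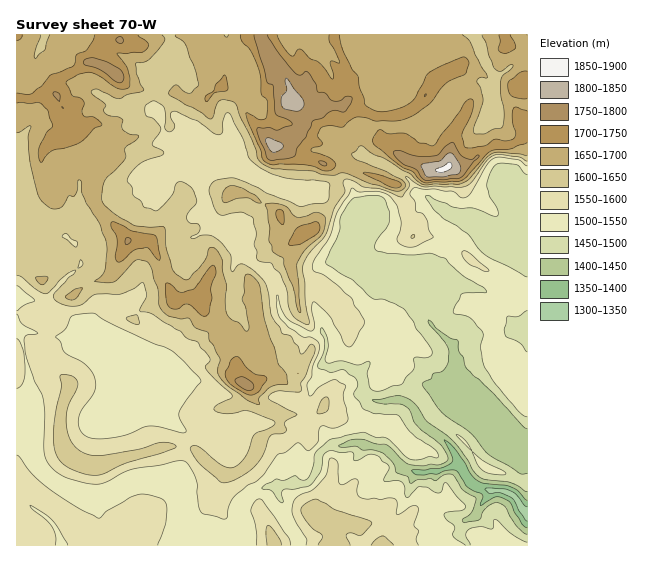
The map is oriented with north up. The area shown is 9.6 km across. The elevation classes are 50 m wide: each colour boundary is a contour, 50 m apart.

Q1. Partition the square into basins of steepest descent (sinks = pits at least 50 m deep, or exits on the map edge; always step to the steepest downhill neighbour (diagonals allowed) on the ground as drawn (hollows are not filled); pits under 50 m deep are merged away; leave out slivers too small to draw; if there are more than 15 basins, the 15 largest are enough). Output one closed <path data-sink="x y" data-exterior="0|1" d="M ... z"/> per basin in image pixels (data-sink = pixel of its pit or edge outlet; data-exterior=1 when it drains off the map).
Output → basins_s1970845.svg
<path data-sink="527 513" data-exterior="1" d="M334 34l-213 0-2 7-5-3-9 1-8 9-4 14-6 0-10 8-18 8-6 7 1 9-23 5-15 0 1 447 511-1 0-62-45-17-15-21-11-11-19-12-9-9-8-13-37-33 8-12 0-6-4-12-6-6-19-8-13-2-11-17-21-18-4-3-17 0-4-4-2-18 4-8 0-12 8-10 10-1 3-3 3-7 10-11 10-18-3-18-8-8 17 1 36 12 9 5 5 0 10-19 4-3-7-3-22-18 0-21-2-4-16-4-17-8 6-6 2-18-13-26z"/><path data-sink="527 457" data-exterior="1" d="M339 165l-11 0 7 6 2 8 2 12-6 12-14 17-3 7-3 3-10 1-8 10 0 12-4 8 4 20 2 2 17 0 25 21 11 17 13 2 19 8 6 6 4 12 0 6-8 12 37 33 8 13 9 9 21 14 24 30 44 16 1-82-19-20-4-11-10-16-4-30-4-8 18-24 3-11-25-11-34-28-34-7 1-7-9-15-2-9-8-18z"/><path data-sink="474 35" data-exterior="1" d="M527 34l-192 0 0 6 5 13 13 26-2 18-6 6 17 8 16 4 2 4 0 21 26 21 12 2 13 7 11 0 7-4 16-1 28-19 13 0 8-3 13-11-10-13-1-22 5-10 7 1z"/><path data-sink="527 263" data-exterior="1" d="M527 133l-16 12-18 1-20 15-12 5-12 0-7 4-11 0-13-7-11-1-12 22 5 5 7 23 9 15-1 7 36 8 20 19 12 8 30 13 9 9 6 0z"/><path data-sink="45 35" data-exterior="1" d="M119 34l-102 0-1 63 15 2 23-5-1-9 6-7 18-8 10-8 6 0 7-18 9-6 10 3z"/>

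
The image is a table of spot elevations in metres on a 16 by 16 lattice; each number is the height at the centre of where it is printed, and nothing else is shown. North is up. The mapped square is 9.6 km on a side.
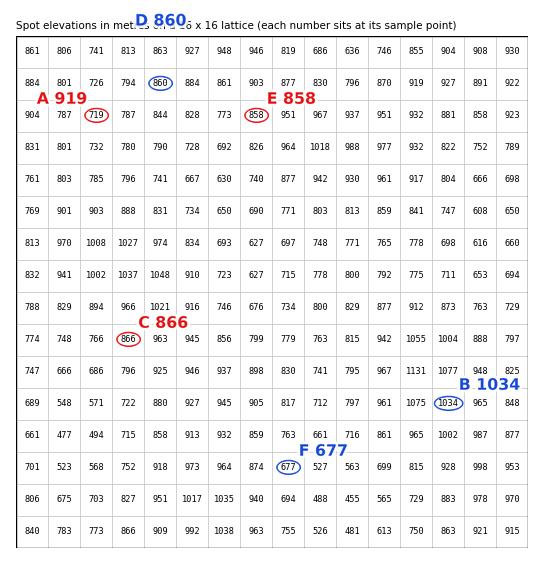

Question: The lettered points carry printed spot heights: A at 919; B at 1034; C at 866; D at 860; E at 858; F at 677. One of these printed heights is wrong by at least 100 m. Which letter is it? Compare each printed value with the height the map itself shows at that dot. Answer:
A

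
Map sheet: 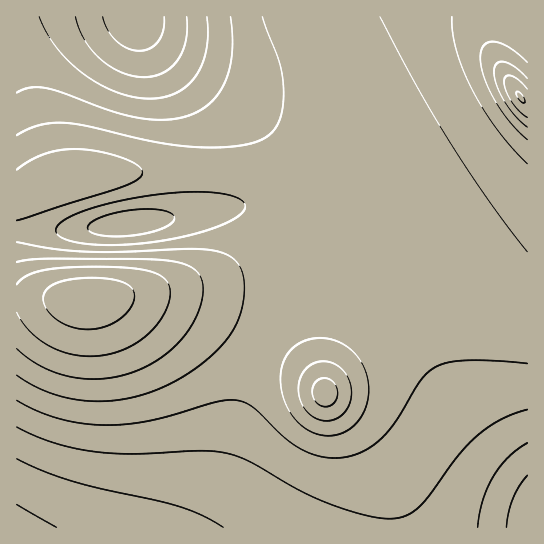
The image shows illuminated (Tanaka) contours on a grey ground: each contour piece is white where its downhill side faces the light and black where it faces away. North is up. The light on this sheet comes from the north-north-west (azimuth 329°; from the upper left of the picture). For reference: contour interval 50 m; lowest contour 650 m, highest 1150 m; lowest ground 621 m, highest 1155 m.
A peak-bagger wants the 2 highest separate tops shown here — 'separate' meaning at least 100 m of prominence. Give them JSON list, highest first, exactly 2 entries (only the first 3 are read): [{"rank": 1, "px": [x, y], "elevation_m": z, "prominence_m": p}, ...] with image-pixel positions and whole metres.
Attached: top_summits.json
[{"rank": 1, "px": [87, 298], "elevation_m": 1080, "prominence_m": 219}, {"rank": 2, "px": [325, 393], "elevation_m": 1023, "prominence_m": 139}]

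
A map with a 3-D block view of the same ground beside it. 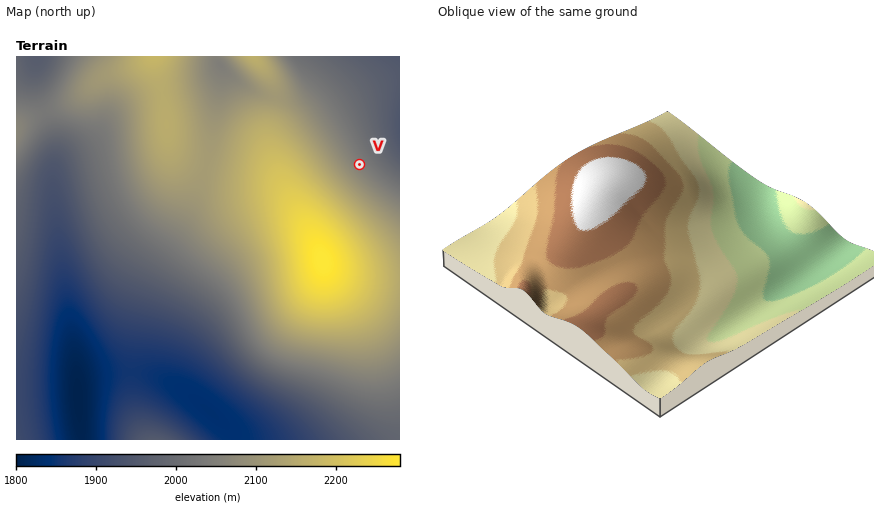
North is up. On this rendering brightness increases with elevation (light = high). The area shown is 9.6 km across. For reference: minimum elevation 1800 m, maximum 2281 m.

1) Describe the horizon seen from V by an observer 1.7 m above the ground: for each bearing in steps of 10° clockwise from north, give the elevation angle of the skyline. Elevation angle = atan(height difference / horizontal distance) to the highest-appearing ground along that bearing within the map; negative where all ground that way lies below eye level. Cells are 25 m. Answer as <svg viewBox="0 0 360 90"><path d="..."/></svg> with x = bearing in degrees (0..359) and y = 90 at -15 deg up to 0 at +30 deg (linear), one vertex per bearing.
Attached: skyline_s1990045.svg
<svg viewBox="0 0 360 90"><path d="M0 64l10 0 10 0 10 2 10 2 10 1 10 1 10 0 10 0 10-1 10-2 10-2 10-2 10-3 10-2 10-2 10-2 10-2 10-2 10-2 10-1 10-1 10 0 10 0 10 0 10 1 10 1 10 1 10 2 10 2 10 2 10 2 10 1 10 3 10 1 10 1"/></svg>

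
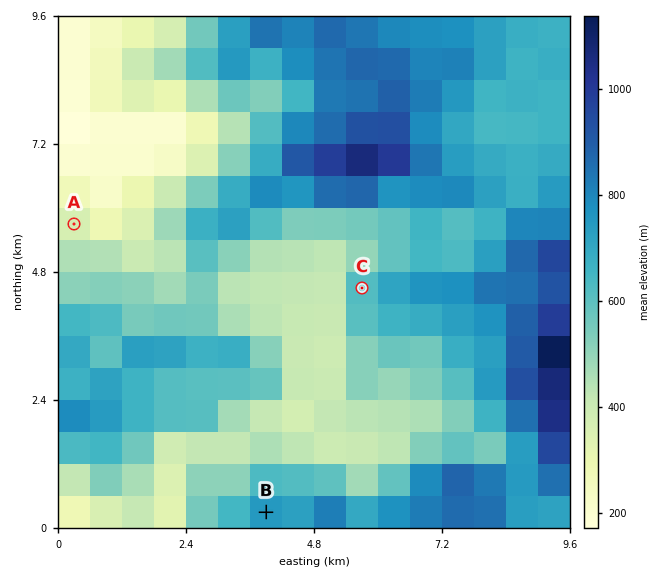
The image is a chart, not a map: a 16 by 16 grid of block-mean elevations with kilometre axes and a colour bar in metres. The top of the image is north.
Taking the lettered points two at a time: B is higher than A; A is lower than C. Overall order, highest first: B C A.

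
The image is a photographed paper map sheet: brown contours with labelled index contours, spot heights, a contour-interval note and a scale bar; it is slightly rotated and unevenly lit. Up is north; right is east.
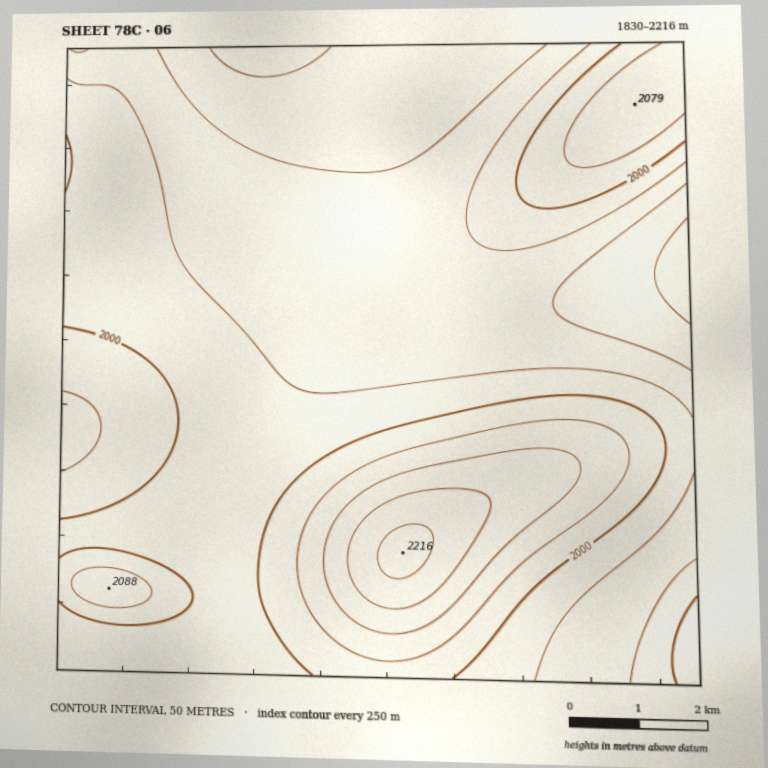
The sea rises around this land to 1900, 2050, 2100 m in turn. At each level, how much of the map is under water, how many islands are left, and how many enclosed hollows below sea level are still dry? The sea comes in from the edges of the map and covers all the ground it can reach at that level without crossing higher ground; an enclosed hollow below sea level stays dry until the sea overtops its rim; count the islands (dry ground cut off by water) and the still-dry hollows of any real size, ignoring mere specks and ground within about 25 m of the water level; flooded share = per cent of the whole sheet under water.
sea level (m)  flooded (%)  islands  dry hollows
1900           12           0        0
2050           85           2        0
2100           93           1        0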